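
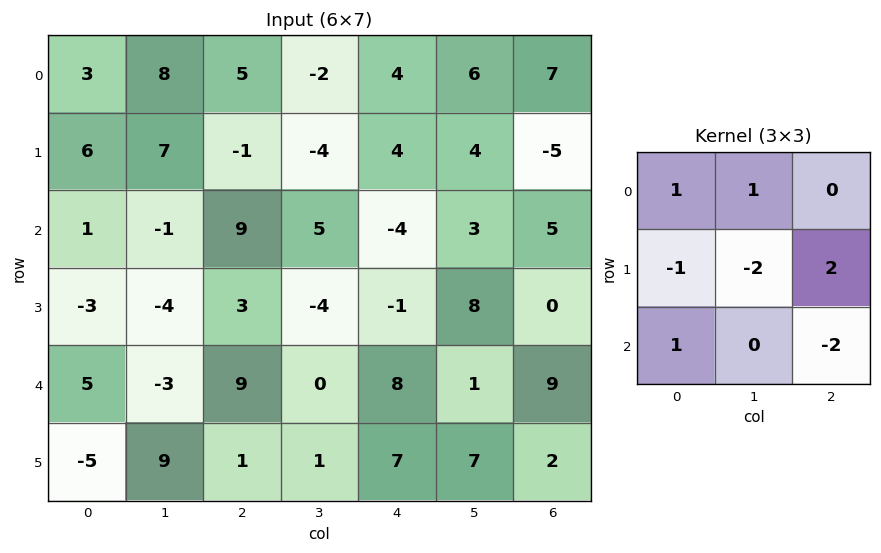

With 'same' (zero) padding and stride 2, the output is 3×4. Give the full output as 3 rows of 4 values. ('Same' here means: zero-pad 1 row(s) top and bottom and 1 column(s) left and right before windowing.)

Output[0,0]: The receptive field on the zero-padded input at this output position is [0 0 0 / 0 3 8 / 0 6 7]. Elementwise product with the kernel and sum: 0·1 + 0·1 + 0·-1 + 3·-2 + 8·2 + 0·1 + 7·-2.
Output[0,1]: The receptive field on the zero-padded input at this output position is [0 0 0 / 8 5 -2 / 7 -1 -4]. Elementwise product with the kernel and sum: 0·1 + 0·1 + 8·-1 + 5·-2 + -2·2 + 7·1 + -4·-2.

-4 -7 -6 -16
10 3 -11 -6
-37 -9 -32 -4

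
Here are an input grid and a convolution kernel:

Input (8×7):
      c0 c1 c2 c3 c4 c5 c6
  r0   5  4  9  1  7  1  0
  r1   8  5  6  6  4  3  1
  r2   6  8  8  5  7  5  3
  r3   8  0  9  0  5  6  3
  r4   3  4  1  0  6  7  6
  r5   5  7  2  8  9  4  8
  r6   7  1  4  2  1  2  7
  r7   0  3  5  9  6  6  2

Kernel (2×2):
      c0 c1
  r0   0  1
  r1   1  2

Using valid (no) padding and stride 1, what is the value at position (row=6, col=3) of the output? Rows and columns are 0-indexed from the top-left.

The receptive field on the input at this output position is [2 1 / 9 6]. Elementwise product with the kernel and sum: 1·1 + 9·1 + 6·2.

22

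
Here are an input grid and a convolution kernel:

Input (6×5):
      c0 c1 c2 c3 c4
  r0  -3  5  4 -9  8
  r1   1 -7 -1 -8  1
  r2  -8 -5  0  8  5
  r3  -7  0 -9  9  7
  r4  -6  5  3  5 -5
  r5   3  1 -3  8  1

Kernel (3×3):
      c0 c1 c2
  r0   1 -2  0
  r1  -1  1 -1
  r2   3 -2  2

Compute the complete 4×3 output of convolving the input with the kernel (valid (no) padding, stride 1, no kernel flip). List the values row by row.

-34 12 8
-21 28 -13
-4 -4 -16
2 36 -43

Output[0,0]: The receptive field on the input at this output position is [-3 5 4 / 1 -7 -1 / -8 -5 0]. Elementwise product with the kernel and sum: -3·1 + 5·-2 + 1·-1 + -7·1 + -1·-1 + -8·3 + -5·-2 + 0·2.
Output[0,1]: The receptive field on the input at this output position is [5 4 -9 / -7 -1 -8 / -5 0 8]. Elementwise product with the kernel and sum: 5·1 + 4·-2 + -7·-1 + -1·1 + -8·-1 + -5·3 + 0·-2 + 8·2.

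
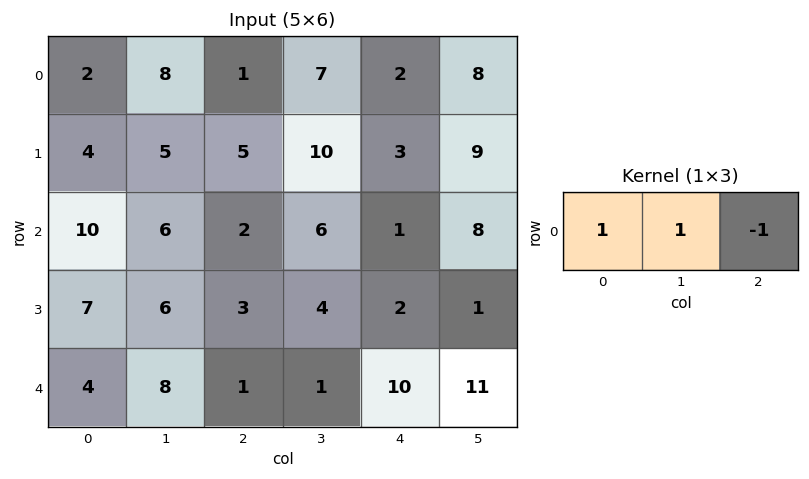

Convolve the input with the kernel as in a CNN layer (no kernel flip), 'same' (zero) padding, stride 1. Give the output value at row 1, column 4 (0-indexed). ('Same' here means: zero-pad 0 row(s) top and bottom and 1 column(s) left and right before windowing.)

The receptive field on the zero-padded input at this output position is [10 3 9]. Elementwise product with the kernel and sum: 10·1 + 3·1 + 9·-1.

4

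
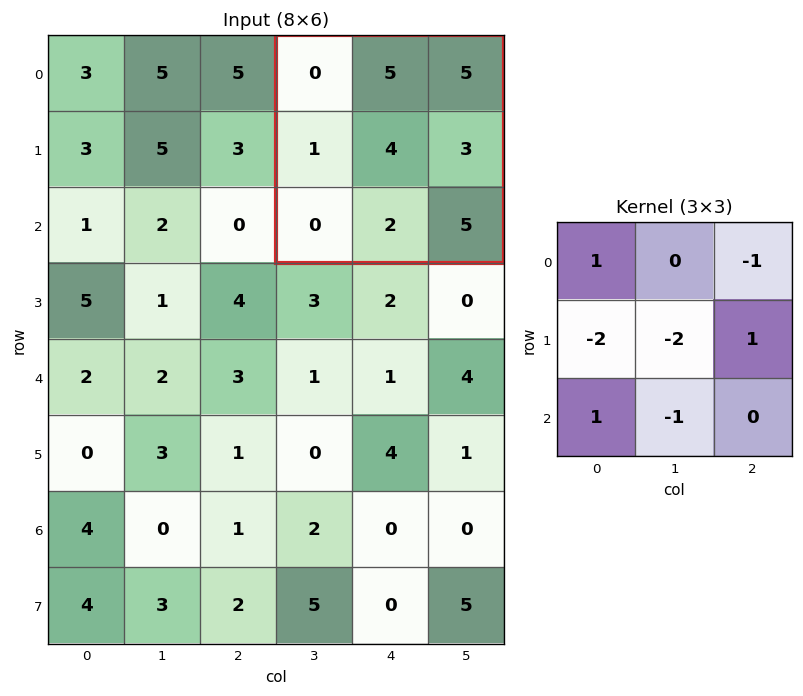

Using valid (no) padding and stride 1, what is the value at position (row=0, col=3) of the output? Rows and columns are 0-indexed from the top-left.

The receptive field on the input at this output position is [0 5 5 / 1 4 3 / 0 2 5]. Elementwise product with the kernel and sum: 0·1 + 5·-1 + 1·-2 + 4·-2 + 3·1 + 0·1 + 2·-1.

-14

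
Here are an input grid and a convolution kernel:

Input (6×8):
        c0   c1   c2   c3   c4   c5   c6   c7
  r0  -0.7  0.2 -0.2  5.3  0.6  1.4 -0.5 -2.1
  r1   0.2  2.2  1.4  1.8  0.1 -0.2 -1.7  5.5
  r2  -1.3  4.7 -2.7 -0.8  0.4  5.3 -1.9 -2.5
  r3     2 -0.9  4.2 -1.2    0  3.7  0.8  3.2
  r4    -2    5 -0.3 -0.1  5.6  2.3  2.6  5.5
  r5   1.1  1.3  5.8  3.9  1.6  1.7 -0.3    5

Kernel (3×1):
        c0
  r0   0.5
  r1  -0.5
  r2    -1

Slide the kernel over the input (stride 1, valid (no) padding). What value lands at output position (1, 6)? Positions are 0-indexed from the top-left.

-0.7

The receptive field on the input at this output position is [-1.7 / -1.9 / 0.8]. Elementwise product with the kernel and sum: -1.7·0.5 + -1.9·-0.5 + 0.8·-1.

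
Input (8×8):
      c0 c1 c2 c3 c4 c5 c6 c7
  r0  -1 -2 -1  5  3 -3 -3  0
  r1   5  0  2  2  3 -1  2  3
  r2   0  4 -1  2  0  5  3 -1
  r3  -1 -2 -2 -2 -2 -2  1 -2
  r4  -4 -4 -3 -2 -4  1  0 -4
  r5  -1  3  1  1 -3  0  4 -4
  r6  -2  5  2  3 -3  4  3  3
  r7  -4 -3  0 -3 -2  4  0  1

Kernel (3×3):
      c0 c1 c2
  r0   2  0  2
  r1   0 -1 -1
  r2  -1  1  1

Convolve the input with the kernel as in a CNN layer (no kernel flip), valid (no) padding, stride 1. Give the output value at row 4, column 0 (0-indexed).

-9

The receptive field on the input at this output position is [-4 -4 -3 / -1 3 1 / -2 5 2]. Elementwise product with the kernel and sum: -4·2 + -3·2 + 3·-1 + 1·-1 + -2·-1 + 5·1 + 2·1.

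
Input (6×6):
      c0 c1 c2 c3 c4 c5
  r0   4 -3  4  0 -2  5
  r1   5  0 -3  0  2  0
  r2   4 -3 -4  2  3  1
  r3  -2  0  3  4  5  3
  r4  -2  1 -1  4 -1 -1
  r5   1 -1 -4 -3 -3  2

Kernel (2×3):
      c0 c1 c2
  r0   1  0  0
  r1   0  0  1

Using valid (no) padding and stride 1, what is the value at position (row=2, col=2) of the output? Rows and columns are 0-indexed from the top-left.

The receptive field on the input at this output position is [-4 2 3 / 3 4 5]. Elementwise product with the kernel and sum: -4·1 + 5·1.

1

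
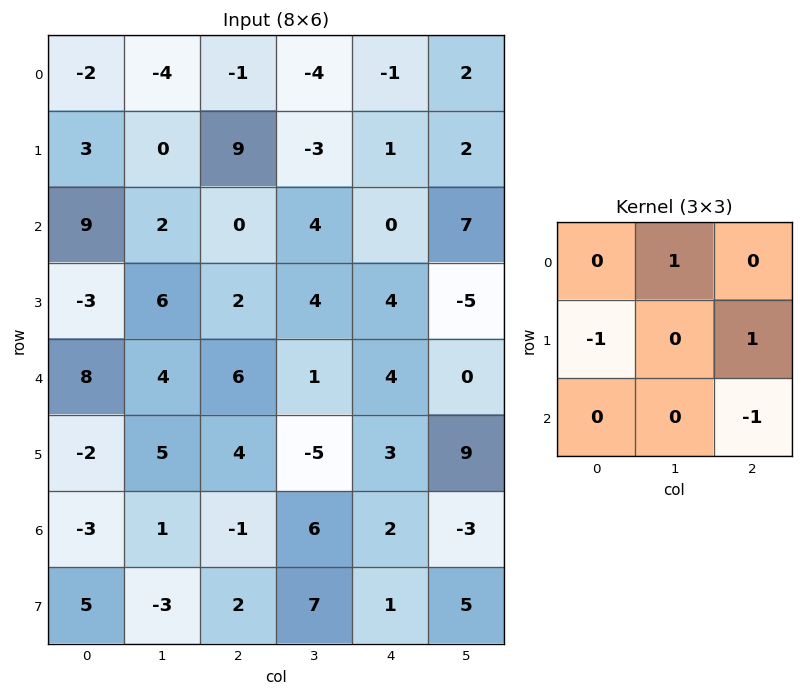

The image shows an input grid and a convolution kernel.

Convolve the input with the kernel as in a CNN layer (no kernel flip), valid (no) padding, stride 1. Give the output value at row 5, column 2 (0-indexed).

-3

The receptive field on the input at this output position is [4 -5 3 / -1 6 2 / 2 7 1]. Elementwise product with the kernel and sum: -5·1 + -1·-1 + 2·1 + 1·-1.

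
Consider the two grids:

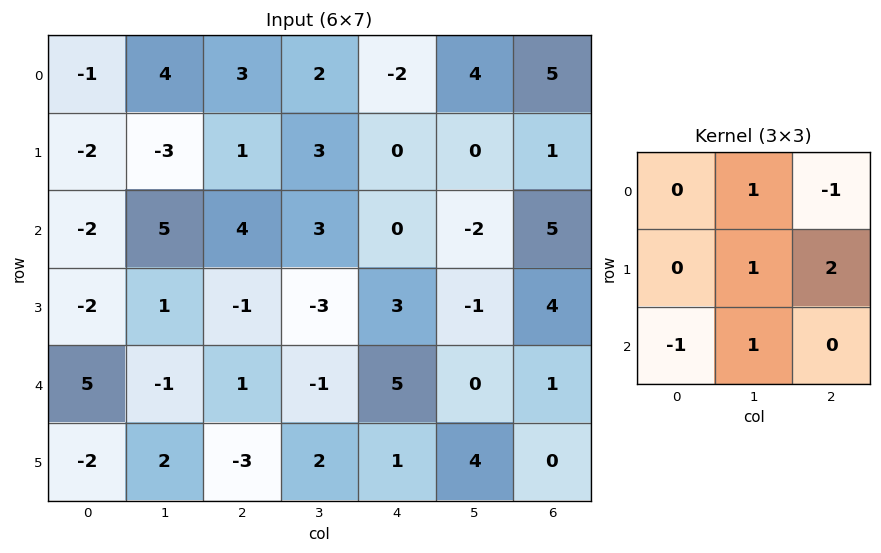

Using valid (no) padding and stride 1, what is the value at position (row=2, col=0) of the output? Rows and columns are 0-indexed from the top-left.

The receptive field on the input at this output position is [-2 5 4 / -2 1 -1 / 5 -1 1]. Elementwise product with the kernel and sum: 5·1 + 4·-1 + 1·1 + -1·2 + 5·-1 + -1·1.

-6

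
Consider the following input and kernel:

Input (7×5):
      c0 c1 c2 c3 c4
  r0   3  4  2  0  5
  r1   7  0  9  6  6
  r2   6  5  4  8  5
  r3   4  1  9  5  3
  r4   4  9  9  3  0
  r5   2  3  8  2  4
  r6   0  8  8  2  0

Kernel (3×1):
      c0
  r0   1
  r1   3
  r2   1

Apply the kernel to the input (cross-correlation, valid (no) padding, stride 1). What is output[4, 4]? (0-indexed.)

12

The receptive field on the input at this output position is [0 / 4 / 0]. Elementwise product with the kernel and sum: 0·1 + 4·3 + 0·1.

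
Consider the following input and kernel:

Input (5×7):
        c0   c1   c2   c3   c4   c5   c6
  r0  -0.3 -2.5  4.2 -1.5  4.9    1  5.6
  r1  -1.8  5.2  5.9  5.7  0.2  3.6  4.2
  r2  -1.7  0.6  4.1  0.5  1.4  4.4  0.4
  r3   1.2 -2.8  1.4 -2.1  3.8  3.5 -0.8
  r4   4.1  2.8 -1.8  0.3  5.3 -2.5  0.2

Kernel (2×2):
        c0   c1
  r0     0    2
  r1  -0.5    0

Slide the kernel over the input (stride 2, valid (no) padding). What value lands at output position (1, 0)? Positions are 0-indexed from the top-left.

0.6

The receptive field on the input at this output position is [-1.7 0.6 / 1.2 -2.8]. Elementwise product with the kernel and sum: 0.6·2 + 1.2·-0.5.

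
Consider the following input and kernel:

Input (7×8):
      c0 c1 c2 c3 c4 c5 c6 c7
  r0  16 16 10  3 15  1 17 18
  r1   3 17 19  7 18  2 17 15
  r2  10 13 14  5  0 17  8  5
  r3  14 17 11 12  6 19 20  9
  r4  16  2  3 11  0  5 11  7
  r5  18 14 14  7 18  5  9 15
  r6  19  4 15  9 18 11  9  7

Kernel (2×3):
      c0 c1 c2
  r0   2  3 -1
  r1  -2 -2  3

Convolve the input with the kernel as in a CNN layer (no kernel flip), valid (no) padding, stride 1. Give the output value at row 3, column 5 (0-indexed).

The receptive field on the input at this output position is [19 20 9 / 5 11 7]. Elementwise product with the kernel and sum: 19·2 + 20·3 + 9·-1 + 5·-2 + 11·-2 + 7·3.

78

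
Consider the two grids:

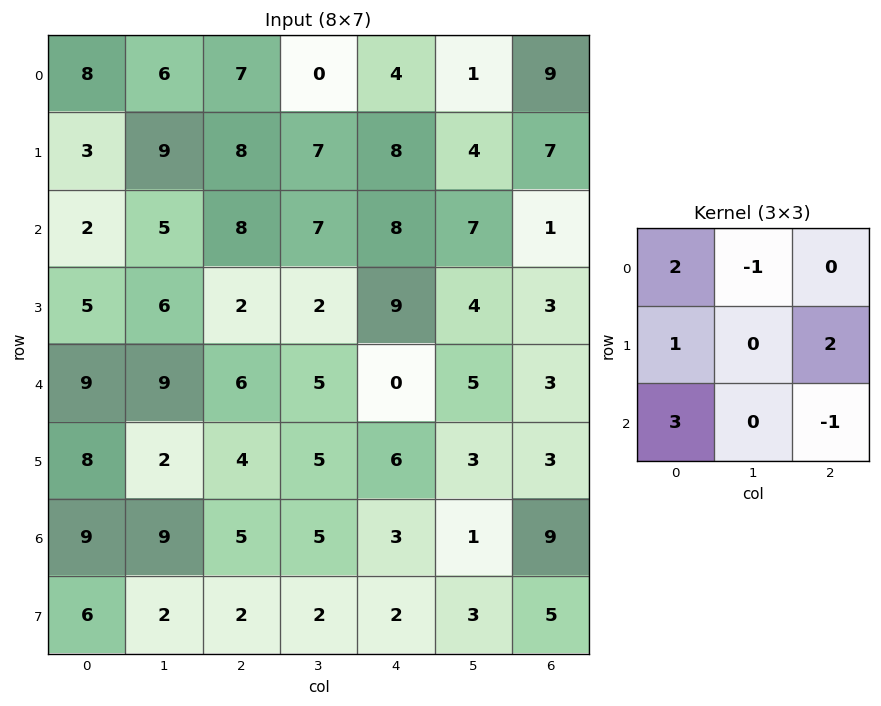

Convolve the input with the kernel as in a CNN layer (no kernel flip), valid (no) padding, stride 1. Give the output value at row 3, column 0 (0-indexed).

The receptive field on the input at this output position is [5 6 2 / 9 9 6 / 8 2 4]. Elementwise product with the kernel and sum: 5·2 + 6·-1 + 9·1 + 6·2 + 8·3 + 4·-1.

45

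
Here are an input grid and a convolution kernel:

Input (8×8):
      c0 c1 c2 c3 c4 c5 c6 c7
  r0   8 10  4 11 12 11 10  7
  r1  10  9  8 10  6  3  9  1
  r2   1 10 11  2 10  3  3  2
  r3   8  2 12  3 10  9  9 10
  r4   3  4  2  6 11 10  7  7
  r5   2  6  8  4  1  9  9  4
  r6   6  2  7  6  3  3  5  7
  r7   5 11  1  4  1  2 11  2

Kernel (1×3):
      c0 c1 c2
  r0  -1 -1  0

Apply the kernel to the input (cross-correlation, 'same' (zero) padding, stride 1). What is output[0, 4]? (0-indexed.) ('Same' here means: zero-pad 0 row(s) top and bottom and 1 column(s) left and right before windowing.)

The receptive field on the zero-padded input at this output position is [11 12 11]. Elementwise product with the kernel and sum: 11·-1 + 12·-1.

-23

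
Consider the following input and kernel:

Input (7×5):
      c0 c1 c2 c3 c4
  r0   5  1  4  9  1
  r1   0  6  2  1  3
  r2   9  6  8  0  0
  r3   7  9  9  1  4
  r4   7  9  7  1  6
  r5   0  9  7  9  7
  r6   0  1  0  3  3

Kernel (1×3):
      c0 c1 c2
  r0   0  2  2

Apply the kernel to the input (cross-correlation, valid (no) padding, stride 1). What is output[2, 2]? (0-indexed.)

0

The receptive field on the input at this output position is [8 0 0]. Elementwise product with the kernel and sum: 0·2 + 0·2.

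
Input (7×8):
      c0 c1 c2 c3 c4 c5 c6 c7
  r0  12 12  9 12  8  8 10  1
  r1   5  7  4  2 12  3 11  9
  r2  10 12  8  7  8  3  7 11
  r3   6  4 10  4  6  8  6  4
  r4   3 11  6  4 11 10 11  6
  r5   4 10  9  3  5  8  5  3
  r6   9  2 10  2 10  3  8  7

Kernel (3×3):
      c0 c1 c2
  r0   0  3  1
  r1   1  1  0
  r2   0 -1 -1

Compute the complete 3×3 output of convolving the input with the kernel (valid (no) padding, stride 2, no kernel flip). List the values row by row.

Output[0,0]: The receptive field on the input at this output position is [12 12 9 / 5 7 4 / 10 12 8]. Elementwise product with the kernel and sum: 12·3 + 9·1 + 5·1 + 7·1 + 12·-1 + 8·-1.
Output[0,1]: The receptive field on the input at this output position is [9 12 8 / 4 2 12 / 8 7 8]. Elementwise product with the kernel and sum: 12·3 + 8·1 + 4·1 + 2·1 + 7·-1 + 8·-1.

37 35 39
37 28 9
41 23 43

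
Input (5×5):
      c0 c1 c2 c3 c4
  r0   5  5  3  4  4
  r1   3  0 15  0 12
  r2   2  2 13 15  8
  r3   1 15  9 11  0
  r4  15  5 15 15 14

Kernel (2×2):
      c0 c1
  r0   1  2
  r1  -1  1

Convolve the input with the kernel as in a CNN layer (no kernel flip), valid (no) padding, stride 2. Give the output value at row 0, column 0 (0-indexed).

12

The receptive field on the input at this output position is [5 5 / 3 0]. Elementwise product with the kernel and sum: 5·1 + 5·2 + 3·-1 + 0·1.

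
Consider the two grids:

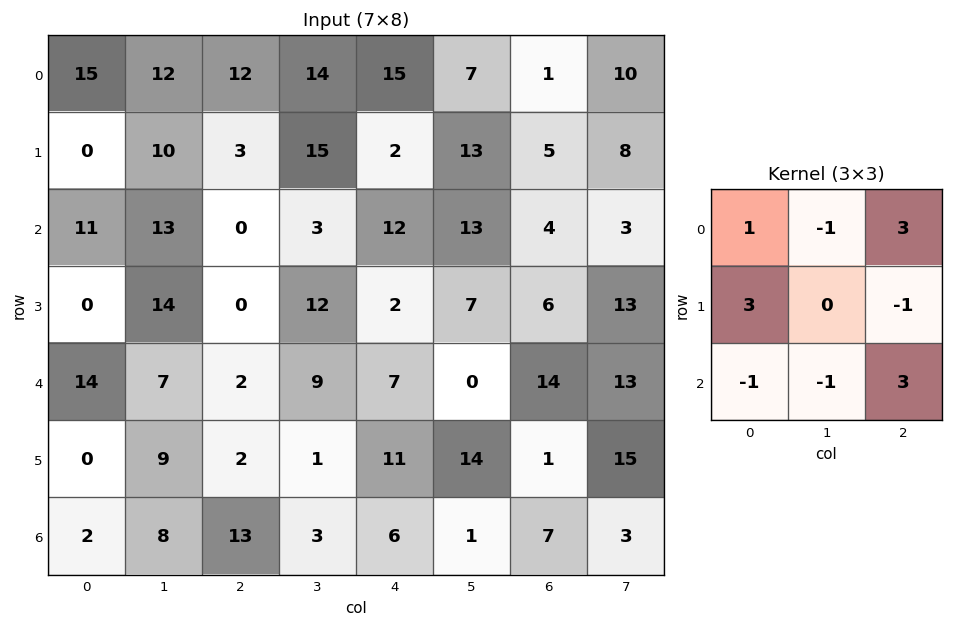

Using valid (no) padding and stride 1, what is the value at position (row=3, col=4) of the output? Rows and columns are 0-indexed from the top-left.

The receptive field on the input at this output position is [2 7 6 / 7 0 14 / 11 14 1]. Elementwise product with the kernel and sum: 2·1 + 7·-1 + 6·3 + 7·3 + 14·-1 + 11·-1 + 14·-1 + 1·3.

-2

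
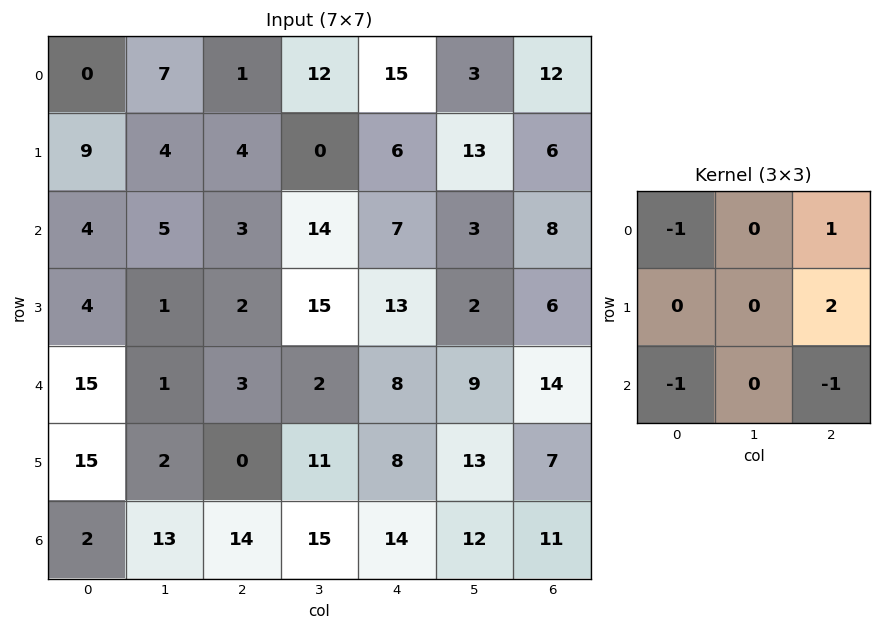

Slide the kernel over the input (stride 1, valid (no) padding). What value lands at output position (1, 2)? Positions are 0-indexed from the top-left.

The receptive field on the input at this output position is [4 0 6 / 3 14 7 / 2 15 13]. Elementwise product with the kernel and sum: 4·-1 + 6·1 + 7·2 + 2·-1 + 13·-1.

1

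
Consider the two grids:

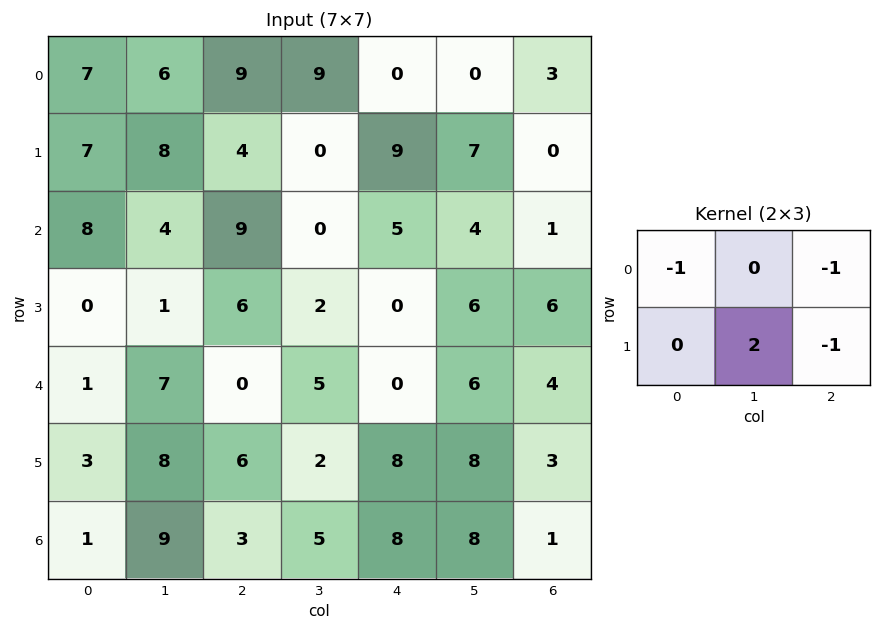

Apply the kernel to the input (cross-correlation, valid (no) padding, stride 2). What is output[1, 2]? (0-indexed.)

0

The receptive field on the input at this output position is [5 4 1 / 0 6 6]. Elementwise product with the kernel and sum: 5·-1 + 1·-1 + 6·2 + 6·-1.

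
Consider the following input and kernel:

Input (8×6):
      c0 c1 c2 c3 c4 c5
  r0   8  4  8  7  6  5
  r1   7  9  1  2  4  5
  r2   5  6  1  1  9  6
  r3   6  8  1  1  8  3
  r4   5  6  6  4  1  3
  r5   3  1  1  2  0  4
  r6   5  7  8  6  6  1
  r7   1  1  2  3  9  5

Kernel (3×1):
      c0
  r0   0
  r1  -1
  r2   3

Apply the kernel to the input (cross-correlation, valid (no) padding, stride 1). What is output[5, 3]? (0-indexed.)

The receptive field on the input at this output position is [2 / 6 / 3]. Elementwise product with the kernel and sum: 6·-1 + 3·3.

3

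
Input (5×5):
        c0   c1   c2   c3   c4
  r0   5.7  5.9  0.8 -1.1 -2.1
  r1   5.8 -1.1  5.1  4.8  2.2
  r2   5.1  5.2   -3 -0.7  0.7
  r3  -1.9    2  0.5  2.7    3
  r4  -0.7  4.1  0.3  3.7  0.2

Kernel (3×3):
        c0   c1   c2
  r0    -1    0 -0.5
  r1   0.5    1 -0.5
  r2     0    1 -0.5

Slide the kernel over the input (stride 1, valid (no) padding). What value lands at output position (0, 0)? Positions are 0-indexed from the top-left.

The receptive field on the input at this output position is [5.7 5.9 0.8 / 5.8 -1.1 5.1 / 5.1 5.2 -3]. Elementwise product with the kernel and sum: 5.7·-1 + 0.8·-0.5 + 5.8·0.5 + -1.1·1 + 5.1·-0.5 + 5.2·1 + -3·-0.5.

-0.15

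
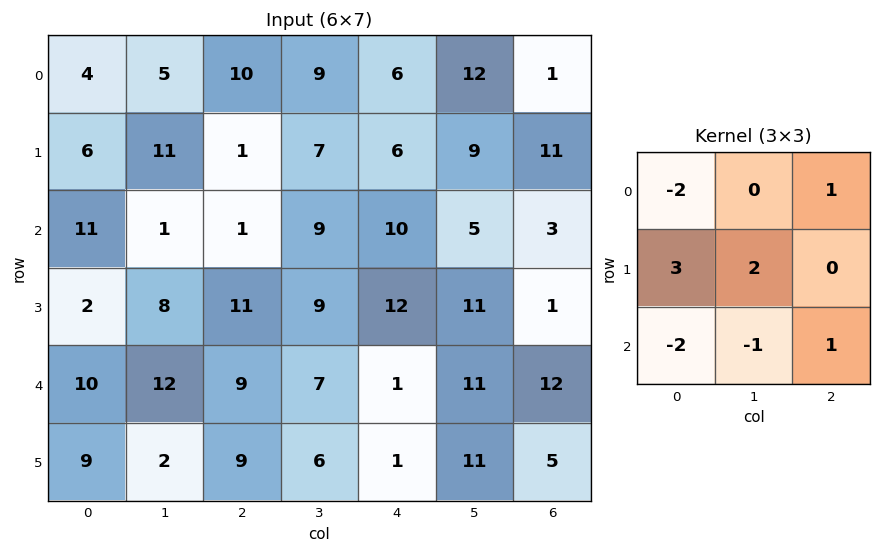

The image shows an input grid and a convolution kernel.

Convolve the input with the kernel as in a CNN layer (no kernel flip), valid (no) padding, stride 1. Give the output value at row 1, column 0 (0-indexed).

23

The receptive field on the input at this output position is [6 11 1 / 11 1 1 / 2 8 11]. Elementwise product with the kernel and sum: 6·-2 + 1·1 + 11·3 + 1·2 + 2·-2 + 8·-1 + 11·1.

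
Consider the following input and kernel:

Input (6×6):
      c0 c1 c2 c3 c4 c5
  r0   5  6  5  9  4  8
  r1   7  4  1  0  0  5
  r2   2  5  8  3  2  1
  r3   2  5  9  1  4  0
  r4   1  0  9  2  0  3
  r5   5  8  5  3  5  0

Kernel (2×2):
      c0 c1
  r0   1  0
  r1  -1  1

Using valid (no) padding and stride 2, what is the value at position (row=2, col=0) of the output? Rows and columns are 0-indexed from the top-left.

4

The receptive field on the input at this output position is [1 0 / 5 8]. Elementwise product with the kernel and sum: 1·1 + 5·-1 + 8·1.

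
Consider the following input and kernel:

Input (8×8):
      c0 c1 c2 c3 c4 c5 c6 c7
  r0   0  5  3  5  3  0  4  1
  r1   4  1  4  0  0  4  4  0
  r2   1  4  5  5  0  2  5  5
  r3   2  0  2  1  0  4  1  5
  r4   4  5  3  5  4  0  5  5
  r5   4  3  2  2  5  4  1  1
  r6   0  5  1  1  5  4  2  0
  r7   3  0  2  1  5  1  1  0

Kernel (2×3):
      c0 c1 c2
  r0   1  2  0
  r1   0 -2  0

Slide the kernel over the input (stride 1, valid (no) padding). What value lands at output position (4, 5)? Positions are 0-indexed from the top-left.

The receptive field on the input at this output position is [0 5 5 / 4 1 1]. Elementwise product with the kernel and sum: 0·1 + 5·2 + 1·-2.

8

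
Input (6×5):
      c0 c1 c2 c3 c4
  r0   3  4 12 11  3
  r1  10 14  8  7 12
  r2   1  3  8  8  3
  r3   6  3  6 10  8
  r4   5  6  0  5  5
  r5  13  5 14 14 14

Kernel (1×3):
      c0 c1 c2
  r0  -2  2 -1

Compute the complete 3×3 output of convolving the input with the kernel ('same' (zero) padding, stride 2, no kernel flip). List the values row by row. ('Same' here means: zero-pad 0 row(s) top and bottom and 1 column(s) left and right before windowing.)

2 5 -16
-1 2 -10
4 -17 0

Output[0,0]: The receptive field on the zero-padded input at this output position is [0 3 4]. Elementwise product with the kernel and sum: 0·-2 + 3·2 + 4·-1.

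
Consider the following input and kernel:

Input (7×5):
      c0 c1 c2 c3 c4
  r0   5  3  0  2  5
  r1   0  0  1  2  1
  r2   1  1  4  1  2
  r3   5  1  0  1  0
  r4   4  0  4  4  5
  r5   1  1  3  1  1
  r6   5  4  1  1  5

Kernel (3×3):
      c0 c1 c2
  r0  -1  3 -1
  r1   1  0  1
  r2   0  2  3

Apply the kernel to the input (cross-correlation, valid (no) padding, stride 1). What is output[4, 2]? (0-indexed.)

The receptive field on the input at this output position is [4 4 5 / 3 1 1 / 1 1 5]. Elementwise product with the kernel and sum: 4·-1 + 4·3 + 5·-1 + 3·1 + 1·1 + 1·2 + 5·3.

24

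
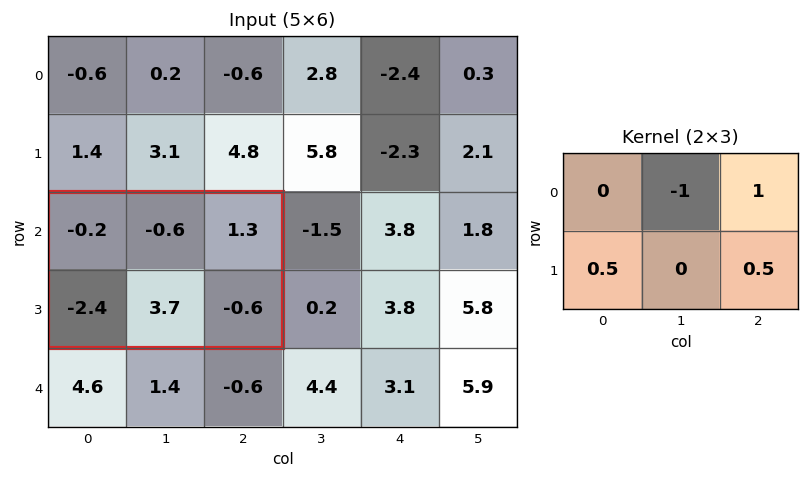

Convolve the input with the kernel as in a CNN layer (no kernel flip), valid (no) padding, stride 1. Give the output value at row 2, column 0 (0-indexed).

0.4

The receptive field on the input at this output position is [-0.2 -0.6 1.3 / -2.4 3.7 -0.6]. Elementwise product with the kernel and sum: -0.6·-1 + 1.3·1 + -2.4·0.5 + -0.6·0.5.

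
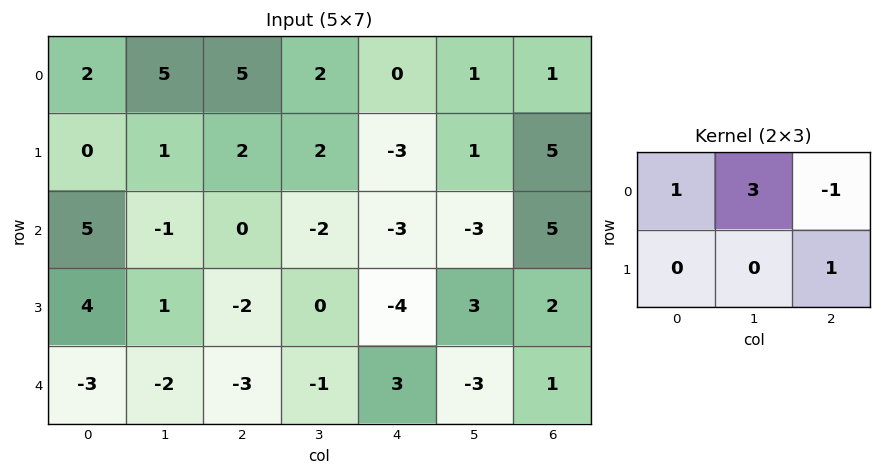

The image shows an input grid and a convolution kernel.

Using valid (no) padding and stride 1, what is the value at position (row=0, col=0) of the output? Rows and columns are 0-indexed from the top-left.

The receptive field on the input at this output position is [2 5 5 / 0 1 2]. Elementwise product with the kernel and sum: 2·1 + 5·3 + 5·-1 + 2·1.

14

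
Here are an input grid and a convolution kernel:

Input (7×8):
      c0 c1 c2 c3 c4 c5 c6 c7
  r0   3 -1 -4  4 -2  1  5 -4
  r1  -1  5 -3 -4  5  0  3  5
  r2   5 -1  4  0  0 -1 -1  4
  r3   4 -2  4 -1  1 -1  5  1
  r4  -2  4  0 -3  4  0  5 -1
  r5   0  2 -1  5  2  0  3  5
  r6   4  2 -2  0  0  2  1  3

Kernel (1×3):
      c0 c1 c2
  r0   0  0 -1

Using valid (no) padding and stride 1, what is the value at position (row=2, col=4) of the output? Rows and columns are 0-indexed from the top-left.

1

The receptive field on the input at this output position is [0 -1 -1]. Elementwise product with the kernel and sum: -1·-1.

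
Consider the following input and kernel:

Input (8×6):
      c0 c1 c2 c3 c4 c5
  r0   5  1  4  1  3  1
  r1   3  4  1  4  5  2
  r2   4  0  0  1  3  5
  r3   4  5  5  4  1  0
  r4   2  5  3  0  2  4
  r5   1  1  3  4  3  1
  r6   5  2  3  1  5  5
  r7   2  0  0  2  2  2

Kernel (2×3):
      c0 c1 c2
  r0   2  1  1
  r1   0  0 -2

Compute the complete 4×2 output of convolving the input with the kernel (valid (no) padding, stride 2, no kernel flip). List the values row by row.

Output[0,0]: The receptive field on the input at this output position is [5 1 4 / 3 4 1]. Elementwise product with the kernel and sum: 5·2 + 1·1 + 4·1 + 1·-2.
Output[0,1]: The receptive field on the input at this output position is [4 1 3 / 1 4 5]. Elementwise product with the kernel and sum: 4·2 + 1·1 + 3·1 + 5·-2.

13 2
-2 2
6 2
15 8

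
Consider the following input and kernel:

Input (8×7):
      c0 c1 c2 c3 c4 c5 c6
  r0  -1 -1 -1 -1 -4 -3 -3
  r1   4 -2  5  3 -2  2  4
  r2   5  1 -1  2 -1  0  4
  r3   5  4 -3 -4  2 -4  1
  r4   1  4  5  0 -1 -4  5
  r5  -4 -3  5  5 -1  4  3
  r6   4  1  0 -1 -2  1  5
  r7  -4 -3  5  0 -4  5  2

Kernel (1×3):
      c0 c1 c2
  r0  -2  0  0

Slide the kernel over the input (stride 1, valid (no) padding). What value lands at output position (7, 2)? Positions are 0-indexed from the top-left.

The receptive field on the input at this output position is [5 0 -4]. Elementwise product with the kernel and sum: 5·-2.

-10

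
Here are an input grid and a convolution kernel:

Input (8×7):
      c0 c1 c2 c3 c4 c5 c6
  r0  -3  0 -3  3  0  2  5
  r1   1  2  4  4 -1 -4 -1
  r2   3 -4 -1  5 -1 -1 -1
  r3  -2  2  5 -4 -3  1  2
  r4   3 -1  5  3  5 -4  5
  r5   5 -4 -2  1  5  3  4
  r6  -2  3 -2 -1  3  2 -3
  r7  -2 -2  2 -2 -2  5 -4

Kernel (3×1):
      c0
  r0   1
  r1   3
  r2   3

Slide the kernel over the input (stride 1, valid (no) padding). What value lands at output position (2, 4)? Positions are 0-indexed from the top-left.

The receptive field on the input at this output position is [-1 / -3 / 5]. Elementwise product with the kernel and sum: -1·1 + -3·3 + 5·3.

5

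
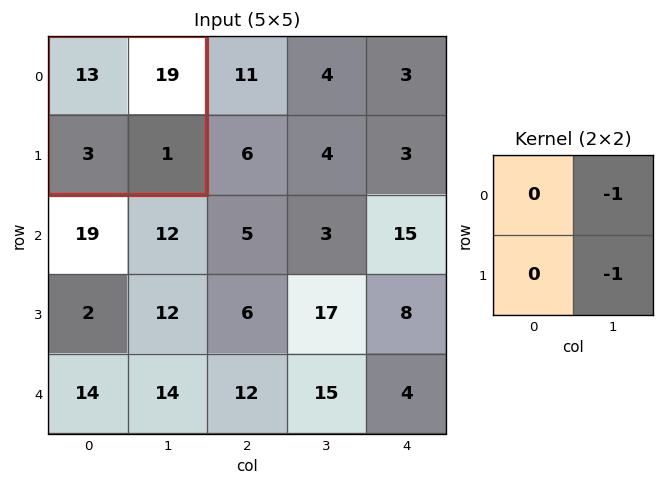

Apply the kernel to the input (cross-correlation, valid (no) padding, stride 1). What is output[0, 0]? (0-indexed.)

The receptive field on the input at this output position is [13 19 / 3 1]. Elementwise product with the kernel and sum: 19·-1 + 1·-1.

-20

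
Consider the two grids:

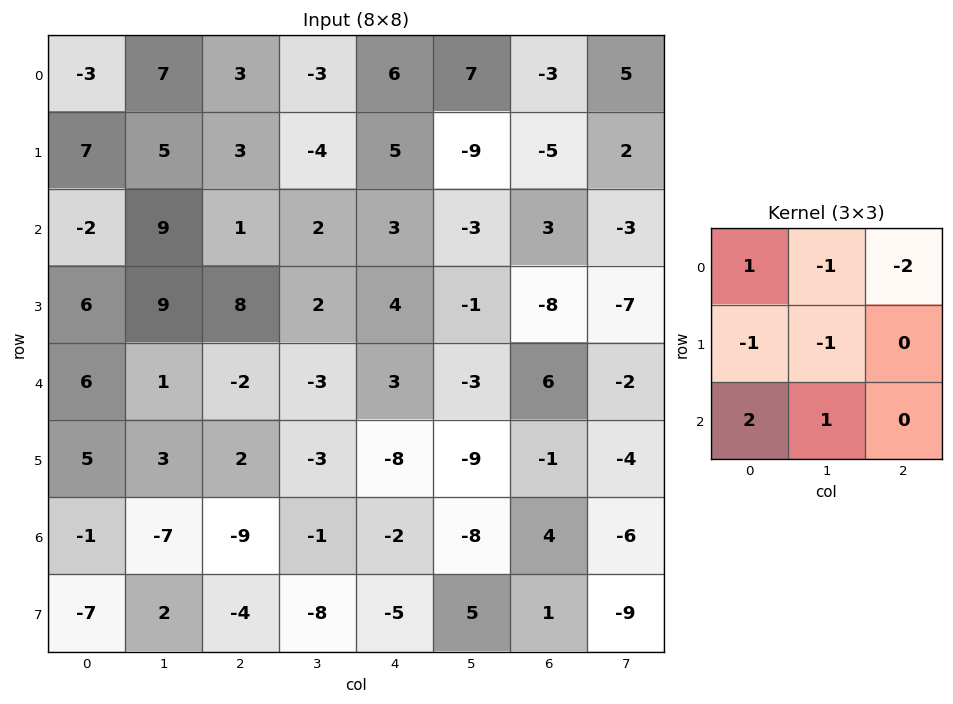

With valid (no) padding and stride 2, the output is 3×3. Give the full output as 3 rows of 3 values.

Output[0,0]: The receptive field on the input at this output position is [-3 7 3 / 7 5 3 / -2 9 1]. Elementwise product with the kernel and sum: -3·1 + 7·-1 + 3·-2 + 7·-1 + 5·-1 + -2·2 + 9·1.
Output[0,1]: The receptive field on the input at this output position is [3 -3 6 / 3 -4 5 / 1 2 3]. Elementwise product with the kernel and sum: 3·1 + -3·-1 + 6·-2 + 3·-1 + -4·-1 + 1·2 + 2·1.

-23 -1 12
-15 -24 0
-8 -23 -1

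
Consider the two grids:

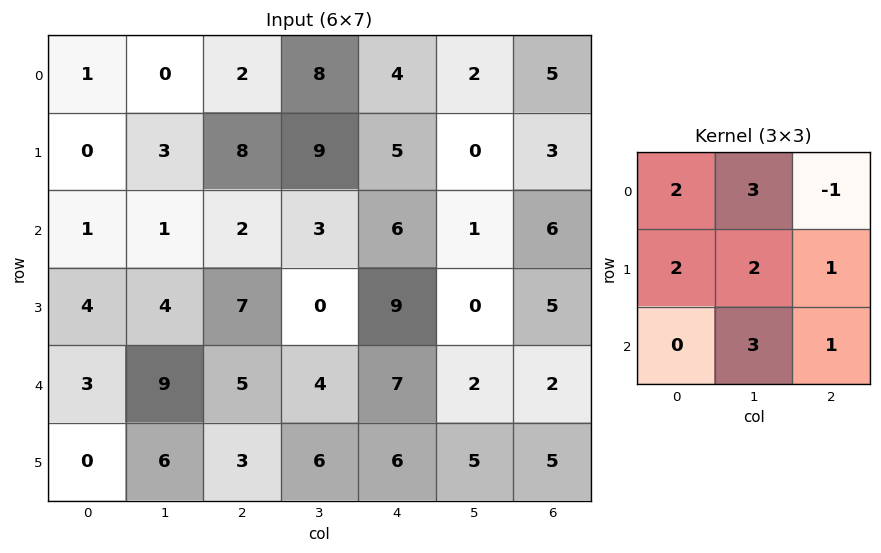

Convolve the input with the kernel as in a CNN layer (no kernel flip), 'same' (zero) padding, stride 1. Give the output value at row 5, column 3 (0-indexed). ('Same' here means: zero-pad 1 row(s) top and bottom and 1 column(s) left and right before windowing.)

39

The receptive field on the zero-padded input at this output position is [5 4 7 / 3 6 6 / 0 0 0]. Elementwise product with the kernel and sum: 5·2 + 4·3 + 7·-1 + 3·2 + 6·2 + 6·1 + 0·3 + 0·1.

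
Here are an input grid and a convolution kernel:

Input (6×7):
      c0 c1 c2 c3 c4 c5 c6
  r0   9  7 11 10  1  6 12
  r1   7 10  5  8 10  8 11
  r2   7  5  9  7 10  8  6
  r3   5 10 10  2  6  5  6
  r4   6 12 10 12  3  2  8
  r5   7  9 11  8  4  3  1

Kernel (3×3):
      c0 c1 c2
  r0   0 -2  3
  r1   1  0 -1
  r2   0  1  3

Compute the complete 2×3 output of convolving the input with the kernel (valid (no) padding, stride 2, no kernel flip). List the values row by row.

Output[0,0]: The receptive field on the input at this output position is [9 7 11 / 7 10 5 / 7 5 9]. Elementwise product with the kernel and sum: 7·-2 + 11·3 + 7·1 + 5·-1 + 5·1 + 9·3.
Output[0,1]: The receptive field on the input at this output position is [11 10 1 / 5 8 10 / 9 7 10]. Elementwise product with the kernel and sum: 10·-2 + 1·3 + 5·1 + 10·-1 + 7·1 + 10·3.

53 15 49
54 41 28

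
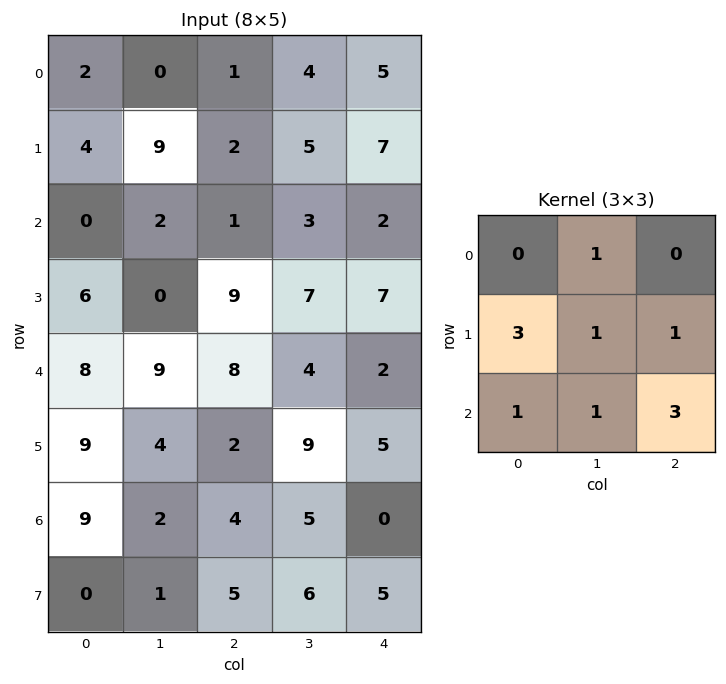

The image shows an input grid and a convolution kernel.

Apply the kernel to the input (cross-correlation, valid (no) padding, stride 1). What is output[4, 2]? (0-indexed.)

The receptive field on the input at this output position is [8 4 2 / 2 9 5 / 4 5 0]. Elementwise product with the kernel and sum: 4·1 + 2·3 + 9·1 + 5·1 + 4·1 + 5·1 + 0·3.

33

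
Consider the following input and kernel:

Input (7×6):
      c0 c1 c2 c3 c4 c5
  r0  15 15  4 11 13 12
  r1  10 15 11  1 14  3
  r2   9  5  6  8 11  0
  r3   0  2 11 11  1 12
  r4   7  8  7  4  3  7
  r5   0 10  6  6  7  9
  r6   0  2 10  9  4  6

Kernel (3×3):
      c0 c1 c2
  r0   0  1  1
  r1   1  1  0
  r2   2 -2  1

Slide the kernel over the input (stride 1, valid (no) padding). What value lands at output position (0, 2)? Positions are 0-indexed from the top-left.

The receptive field on the input at this output position is [4 11 13 / 11 1 14 / 6 8 11]. Elementwise product with the kernel and sum: 11·1 + 13·1 + 11·1 + 1·1 + 6·2 + 8·-2 + 11·1.

43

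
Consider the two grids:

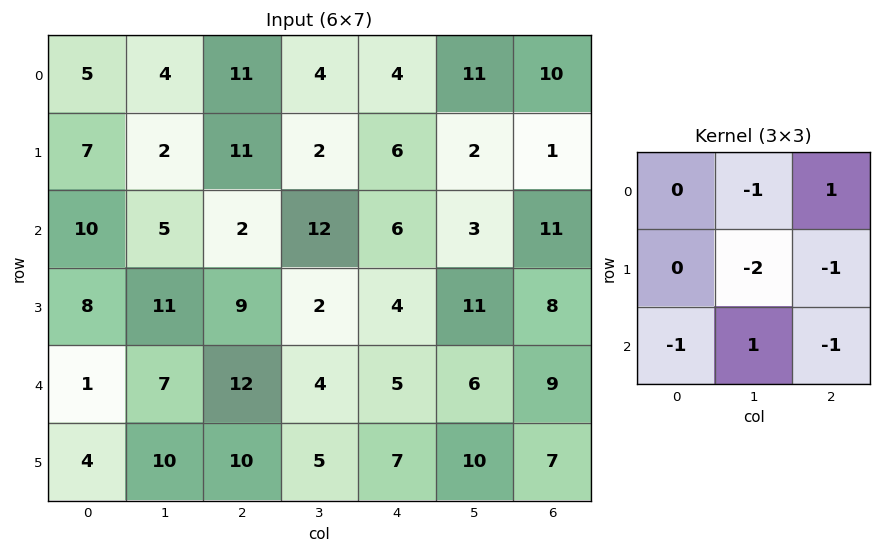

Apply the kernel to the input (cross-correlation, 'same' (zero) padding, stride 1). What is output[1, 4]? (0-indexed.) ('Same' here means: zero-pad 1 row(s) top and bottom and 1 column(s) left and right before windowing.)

-16

The receptive field on the zero-padded input at this output position is [4 4 11 / 2 6 2 / 12 6 3]. Elementwise product with the kernel and sum: 4·-1 + 11·1 + 6·-2 + 2·-1 + 12·-1 + 6·1 + 3·-1.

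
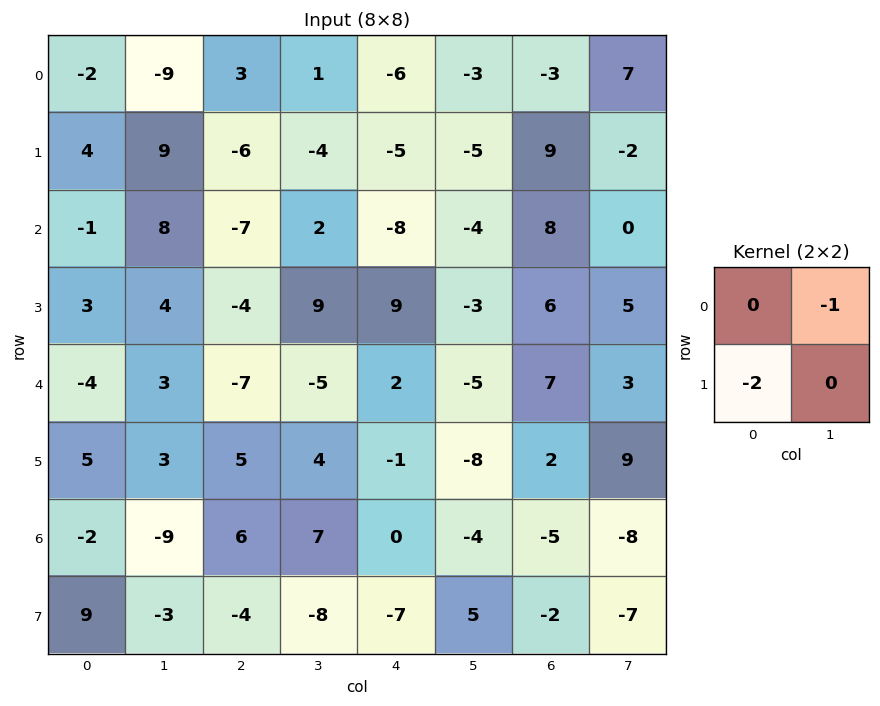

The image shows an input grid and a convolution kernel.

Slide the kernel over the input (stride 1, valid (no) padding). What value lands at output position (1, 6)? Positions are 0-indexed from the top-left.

-14

The receptive field on the input at this output position is [9 -2 / 8 0]. Elementwise product with the kernel and sum: -2·-1 + 8·-2.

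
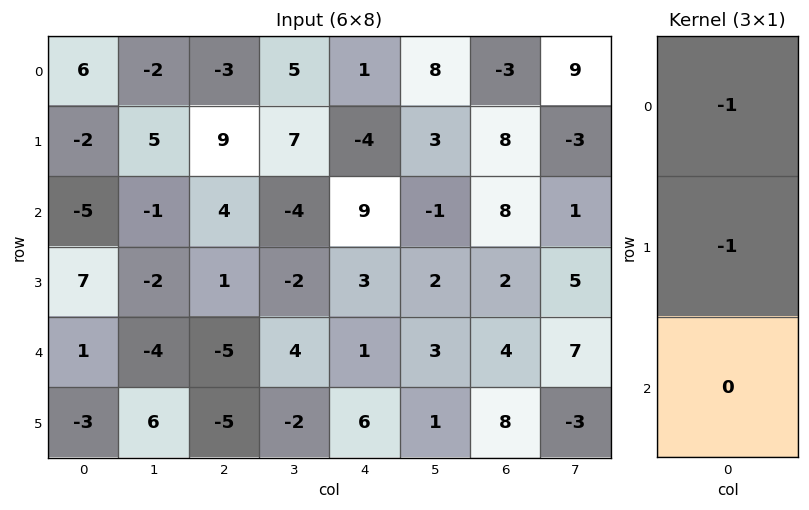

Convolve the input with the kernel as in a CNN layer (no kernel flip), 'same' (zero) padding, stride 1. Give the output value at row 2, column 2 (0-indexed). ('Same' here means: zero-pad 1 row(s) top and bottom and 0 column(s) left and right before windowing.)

-13

The receptive field on the zero-padded input at this output position is [9 / 4 / 1]. Elementwise product with the kernel and sum: 9·-1 + 4·-1.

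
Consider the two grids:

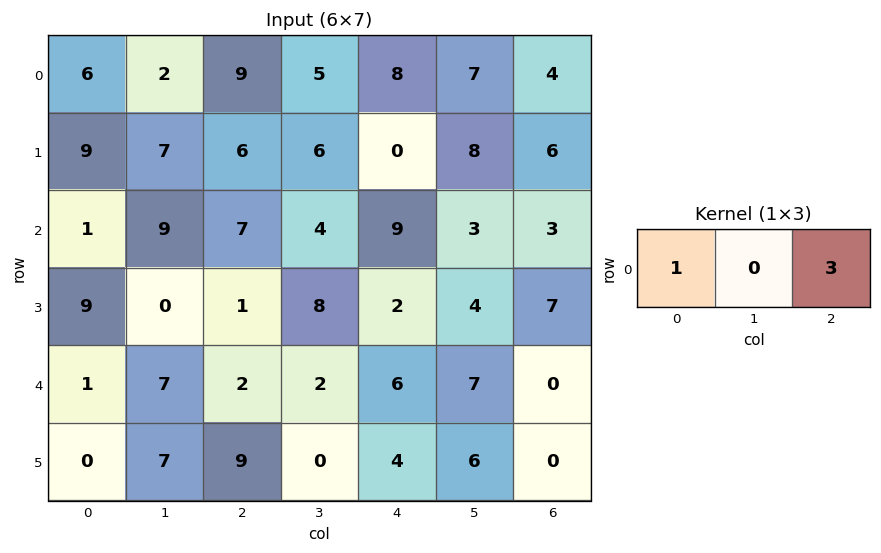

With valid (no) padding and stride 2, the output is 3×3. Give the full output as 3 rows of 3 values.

33 33 20
22 34 18
7 20 6

Output[0,0]: The receptive field on the input at this output position is [6 2 9]. Elementwise product with the kernel and sum: 6·1 + 9·3.
Output[0,1]: The receptive field on the input at this output position is [9 5 8]. Elementwise product with the kernel and sum: 9·1 + 8·3.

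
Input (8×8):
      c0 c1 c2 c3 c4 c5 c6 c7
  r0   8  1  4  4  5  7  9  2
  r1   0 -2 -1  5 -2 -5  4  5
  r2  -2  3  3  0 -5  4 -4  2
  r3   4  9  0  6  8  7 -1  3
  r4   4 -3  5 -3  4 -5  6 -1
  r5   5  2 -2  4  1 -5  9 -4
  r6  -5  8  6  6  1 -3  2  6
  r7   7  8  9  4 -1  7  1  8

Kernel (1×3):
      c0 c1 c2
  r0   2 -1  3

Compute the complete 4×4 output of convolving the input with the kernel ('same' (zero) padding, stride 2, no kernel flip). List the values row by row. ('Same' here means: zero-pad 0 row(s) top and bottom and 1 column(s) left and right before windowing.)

-5 10 24 11
11 3 17 18
-13 -20 -25 -19
29 28 2 10

Output[0,0]: The receptive field on the zero-padded input at this output position is [0 8 1]. Elementwise product with the kernel and sum: 0·2 + 8·-1 + 1·3.
Output[0,1]: The receptive field on the zero-padded input at this output position is [1 4 4]. Elementwise product with the kernel and sum: 1·2 + 4·-1 + 4·3.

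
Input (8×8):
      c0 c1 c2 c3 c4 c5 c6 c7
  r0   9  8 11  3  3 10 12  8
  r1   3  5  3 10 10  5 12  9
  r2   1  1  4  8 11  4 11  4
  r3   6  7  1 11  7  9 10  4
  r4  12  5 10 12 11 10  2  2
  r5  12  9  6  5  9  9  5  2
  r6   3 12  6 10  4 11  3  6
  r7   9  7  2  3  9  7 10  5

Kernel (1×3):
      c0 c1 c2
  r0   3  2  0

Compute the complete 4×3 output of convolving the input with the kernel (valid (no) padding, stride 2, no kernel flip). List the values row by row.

43 39 29
5 28 41
46 54 53
33 38 34

Output[0,0]: The receptive field on the input at this output position is [9 8 11]. Elementwise product with the kernel and sum: 9·3 + 8·2.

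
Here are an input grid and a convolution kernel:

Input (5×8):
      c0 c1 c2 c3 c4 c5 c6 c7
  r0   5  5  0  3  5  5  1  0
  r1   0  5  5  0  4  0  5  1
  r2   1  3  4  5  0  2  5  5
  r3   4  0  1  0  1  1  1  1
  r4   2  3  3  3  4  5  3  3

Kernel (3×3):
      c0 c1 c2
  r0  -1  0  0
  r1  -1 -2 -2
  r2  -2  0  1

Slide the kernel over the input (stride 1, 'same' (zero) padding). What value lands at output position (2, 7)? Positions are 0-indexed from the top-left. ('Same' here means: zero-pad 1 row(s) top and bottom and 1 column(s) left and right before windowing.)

The receptive field on the zero-padded input at this output position is [5 1 0 / 5 5 0 / 1 1 0]. Elementwise product with the kernel and sum: 5·-1 + 5·-1 + 5·-2 + 0·-2 + 1·-2 + 0·1.

-22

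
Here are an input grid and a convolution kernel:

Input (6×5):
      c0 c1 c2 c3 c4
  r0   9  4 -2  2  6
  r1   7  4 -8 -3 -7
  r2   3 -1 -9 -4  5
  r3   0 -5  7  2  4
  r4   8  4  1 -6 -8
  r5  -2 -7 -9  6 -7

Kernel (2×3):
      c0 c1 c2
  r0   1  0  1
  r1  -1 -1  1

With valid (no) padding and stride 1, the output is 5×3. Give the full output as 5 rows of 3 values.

Output[0,0]: The receptive field on the input at this output position is [9 4 -2 / 7 4 -8]. Elementwise product with the kernel and sum: 9·1 + -2·1 + 7·-1 + 4·-1 + -8·1.

-12 7 8
-12 7 3
6 -5 -9
-4 -14 8
9 20 -11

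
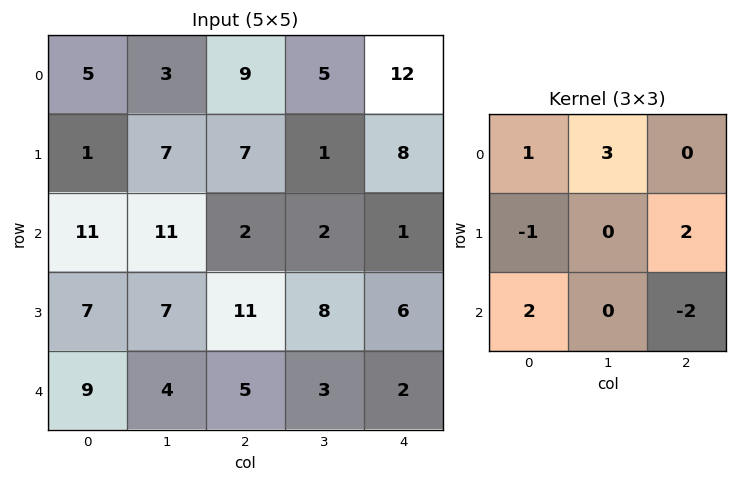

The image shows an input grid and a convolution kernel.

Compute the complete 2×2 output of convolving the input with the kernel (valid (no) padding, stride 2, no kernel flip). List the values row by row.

Output[0,0]: The receptive field on the input at this output position is [5 3 9 / 1 7 7 / 11 11 2]. Elementwise product with the kernel and sum: 5·1 + 3·3 + 1·-1 + 7·2 + 11·2 + 2·-2.

45 35
67 15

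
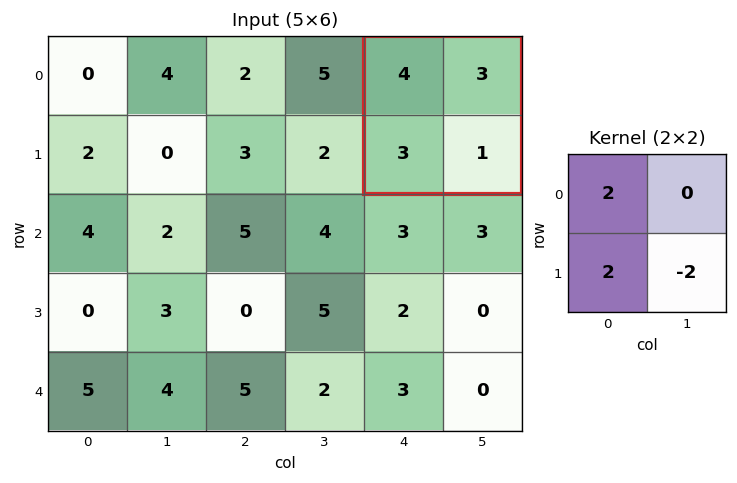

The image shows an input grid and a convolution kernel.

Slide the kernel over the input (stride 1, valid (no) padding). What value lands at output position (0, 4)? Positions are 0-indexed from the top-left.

12

The receptive field on the input at this output position is [4 3 / 3 1]. Elementwise product with the kernel and sum: 4·2 + 3·2 + 1·-2.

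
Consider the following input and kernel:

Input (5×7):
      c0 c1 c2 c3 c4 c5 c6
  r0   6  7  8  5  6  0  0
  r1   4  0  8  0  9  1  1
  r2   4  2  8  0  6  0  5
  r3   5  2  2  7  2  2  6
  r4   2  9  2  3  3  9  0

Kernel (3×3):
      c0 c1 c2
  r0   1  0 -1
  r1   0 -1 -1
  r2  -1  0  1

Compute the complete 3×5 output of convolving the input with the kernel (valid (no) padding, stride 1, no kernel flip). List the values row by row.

Output[0,0]: The receptive field on the input at this output position is [6 7 8 / 4 0 8 / 4 2 8]. Elementwise product with the kernel and sum: 6·1 + 8·-1 + 0·-1 + 8·-1 + 4·-1 + 8·1.
Output[0,1]: The receptive field on the input at this output position is [7 8 5 / 0 8 0 / 2 8 0]. Elementwise product with the kernel and sum: 7·1 + 5·-1 + 8·-1 + 0·-1 + 2·-1 + 0·1.

-6 -8 -9 -5 3
-17 -3 -7 -12 7
-8 -13 -6 2 -10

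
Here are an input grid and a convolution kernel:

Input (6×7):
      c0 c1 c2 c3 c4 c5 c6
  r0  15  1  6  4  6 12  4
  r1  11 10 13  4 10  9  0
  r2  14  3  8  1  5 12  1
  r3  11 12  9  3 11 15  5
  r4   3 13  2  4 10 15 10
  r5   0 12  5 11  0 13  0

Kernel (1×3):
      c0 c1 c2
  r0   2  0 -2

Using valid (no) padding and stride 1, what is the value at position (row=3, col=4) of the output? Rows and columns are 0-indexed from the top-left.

12

The receptive field on the input at this output position is [11 15 5]. Elementwise product with the kernel and sum: 11·2 + 5·-2.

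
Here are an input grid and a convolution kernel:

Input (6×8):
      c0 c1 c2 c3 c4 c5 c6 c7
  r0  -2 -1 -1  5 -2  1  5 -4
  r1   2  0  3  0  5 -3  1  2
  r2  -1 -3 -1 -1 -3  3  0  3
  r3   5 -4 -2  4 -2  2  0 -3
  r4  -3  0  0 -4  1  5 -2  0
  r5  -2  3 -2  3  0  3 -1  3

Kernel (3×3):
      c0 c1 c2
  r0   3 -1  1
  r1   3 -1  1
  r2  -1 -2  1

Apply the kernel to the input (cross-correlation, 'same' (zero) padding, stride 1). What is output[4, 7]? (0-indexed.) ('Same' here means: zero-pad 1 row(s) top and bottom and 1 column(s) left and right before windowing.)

The receptive field on the zero-padded input at this output position is [0 -3 0 / -2 0 0 / -1 3 0]. Elementwise product with the kernel and sum: 0·3 + -3·-1 + 0·1 + -2·3 + 0·-1 + 0·1 + -1·-1 + 3·-2 + 0·1.

-8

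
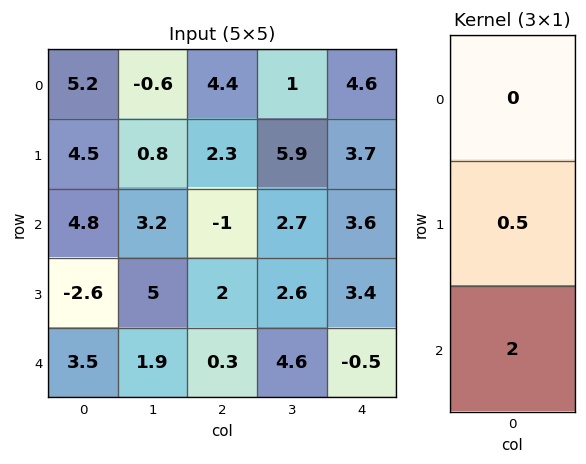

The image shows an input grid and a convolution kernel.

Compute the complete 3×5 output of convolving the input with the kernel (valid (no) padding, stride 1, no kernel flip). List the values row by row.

11.85 6.8 -0.85 8.35 9.05
-2.8 11.6 3.5 6.55 8.6
5.7 6.3 1.6 10.5 0.7

Output[0,0]: The receptive field on the input at this output position is [5.2 / 4.5 / 4.8]. Elementwise product with the kernel and sum: 4.5·0.5 + 4.8·2.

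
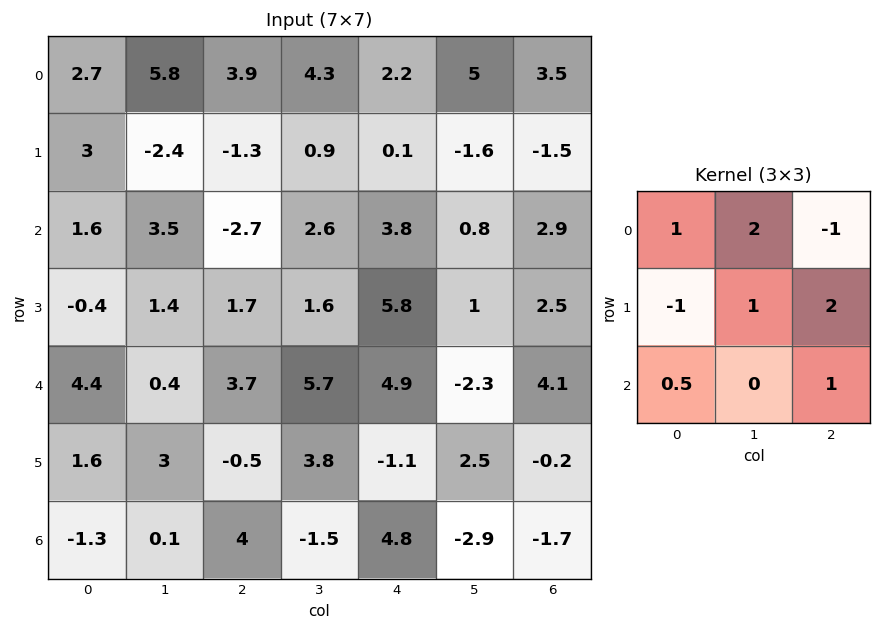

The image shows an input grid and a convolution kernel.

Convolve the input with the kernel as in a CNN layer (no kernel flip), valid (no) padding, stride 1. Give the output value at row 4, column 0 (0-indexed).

5.25

The receptive field on the input at this output position is [4.4 0.4 3.7 / 1.6 3 -0.5 / -1.3 0.1 4]. Elementwise product with the kernel and sum: 4.4·1 + 0.4·2 + 3.7·-1 + 1.6·-1 + 3·1 + -0.5·2 + -1.3·0.5 + 4·1.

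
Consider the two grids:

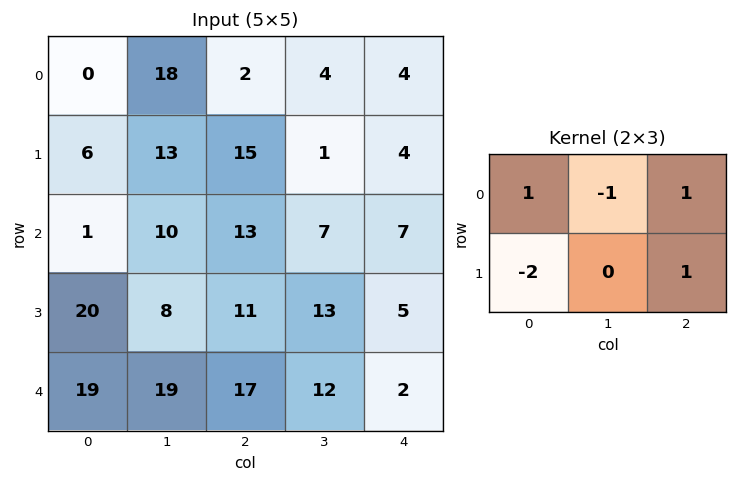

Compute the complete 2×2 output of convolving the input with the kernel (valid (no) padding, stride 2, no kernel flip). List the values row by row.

Output[0,0]: The receptive field on the input at this output position is [0 18 2 / 6 13 15]. Elementwise product with the kernel and sum: 0·1 + 18·-1 + 2·1 + 6·-2 + 15·1.
Output[0,1]: The receptive field on the input at this output position is [2 4 4 / 15 1 4]. Elementwise product with the kernel and sum: 2·1 + 4·-1 + 4·1 + 15·-2 + 4·1.

-13 -24
-25 -4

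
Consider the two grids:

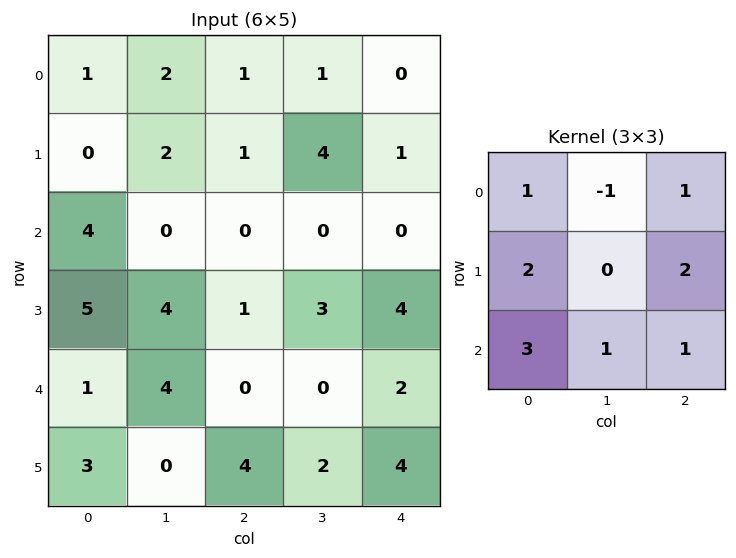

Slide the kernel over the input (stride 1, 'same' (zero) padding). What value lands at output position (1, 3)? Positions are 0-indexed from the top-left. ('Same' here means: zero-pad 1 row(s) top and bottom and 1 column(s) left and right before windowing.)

4

The receptive field on the zero-padded input at this output position is [1 1 0 / 1 4 1 / 0 0 0]. Elementwise product with the kernel and sum: 1·1 + 1·-1 + 0·1 + 1·2 + 1·2 + 0·3 + 0·1 + 0·1.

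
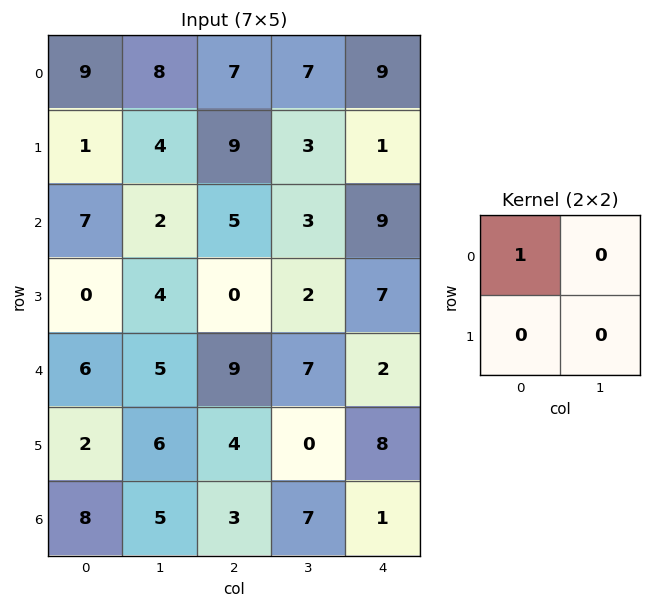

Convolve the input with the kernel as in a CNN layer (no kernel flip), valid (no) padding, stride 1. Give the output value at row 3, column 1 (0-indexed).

4

The receptive field on the input at this output position is [4 0 / 5 9]. Elementwise product with the kernel and sum: 4·1.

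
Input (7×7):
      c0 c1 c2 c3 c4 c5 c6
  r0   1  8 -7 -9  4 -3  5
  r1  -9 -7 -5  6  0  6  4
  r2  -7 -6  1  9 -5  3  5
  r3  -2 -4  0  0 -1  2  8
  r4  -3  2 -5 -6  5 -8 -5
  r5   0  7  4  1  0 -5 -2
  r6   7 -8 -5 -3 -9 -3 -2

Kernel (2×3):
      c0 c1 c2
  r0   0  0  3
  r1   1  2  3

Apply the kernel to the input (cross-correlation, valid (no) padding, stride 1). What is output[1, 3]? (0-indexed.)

26

The receptive field on the input at this output position is [6 0 6 / 9 -5 3]. Elementwise product with the kernel and sum: 6·3 + 9·1 + -5·2 + 3·3.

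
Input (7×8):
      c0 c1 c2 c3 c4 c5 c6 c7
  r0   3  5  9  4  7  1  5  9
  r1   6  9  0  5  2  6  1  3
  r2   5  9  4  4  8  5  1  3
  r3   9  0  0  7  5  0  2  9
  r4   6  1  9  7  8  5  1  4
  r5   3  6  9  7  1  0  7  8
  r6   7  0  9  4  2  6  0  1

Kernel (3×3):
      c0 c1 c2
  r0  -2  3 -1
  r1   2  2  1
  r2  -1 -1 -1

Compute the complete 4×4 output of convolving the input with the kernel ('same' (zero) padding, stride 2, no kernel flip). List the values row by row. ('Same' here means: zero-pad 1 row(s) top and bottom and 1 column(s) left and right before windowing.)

Output[0,0]: The receptive field on the zero-padded input at this output position is [0 0 0 / 0 3 5 / 0 6 9]. Elementwise product with the kernel and sum: 0·-2 + 0·3 + 0·-1 + 0·2 + 3·2 + 5·1 + 0·-1 + 6·-1 + 9·-1.
Output[0,1]: The receptive field on the zero-padded input at this output position is [0 0 0 / 5 9 4 / 9 0 5]. Elementwise product with the kernel and sum: 0·-2 + 0·3 + 0·-1 + 5·2 + 9·2 + 4·1 + 9·-1 + 0·-1 + 5·-1.

-4 18 10 11
19 0 7 -8
31 -2 28 -2
17 30 7 26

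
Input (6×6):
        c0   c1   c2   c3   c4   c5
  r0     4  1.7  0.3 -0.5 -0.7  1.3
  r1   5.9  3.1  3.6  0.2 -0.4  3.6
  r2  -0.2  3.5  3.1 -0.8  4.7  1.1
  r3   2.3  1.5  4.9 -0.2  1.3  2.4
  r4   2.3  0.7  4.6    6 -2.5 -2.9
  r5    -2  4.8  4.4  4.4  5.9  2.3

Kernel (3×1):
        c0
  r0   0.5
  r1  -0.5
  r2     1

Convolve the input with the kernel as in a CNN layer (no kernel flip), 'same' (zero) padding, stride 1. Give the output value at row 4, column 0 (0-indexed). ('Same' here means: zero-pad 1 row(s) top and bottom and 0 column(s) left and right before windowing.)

The receptive field on the zero-padded input at this output position is [2.3 / 2.3 / -2]. Elementwise product with the kernel and sum: 2.3·0.5 + 2.3·-0.5 + -2·1.

-2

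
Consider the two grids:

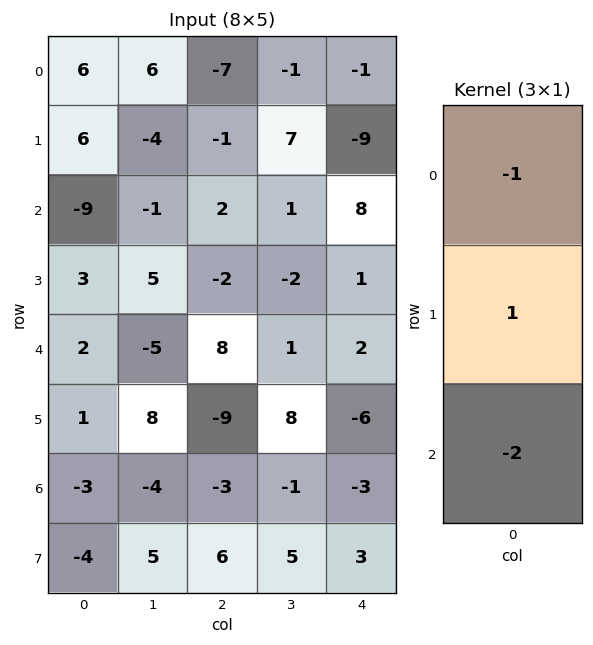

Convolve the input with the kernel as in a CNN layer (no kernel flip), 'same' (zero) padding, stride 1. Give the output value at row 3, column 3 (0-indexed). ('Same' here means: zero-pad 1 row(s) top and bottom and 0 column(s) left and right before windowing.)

The receptive field on the zero-padded input at this output position is [1 / -2 / 1]. Elementwise product with the kernel and sum: 1·-1 + -2·1 + 1·-2.

-5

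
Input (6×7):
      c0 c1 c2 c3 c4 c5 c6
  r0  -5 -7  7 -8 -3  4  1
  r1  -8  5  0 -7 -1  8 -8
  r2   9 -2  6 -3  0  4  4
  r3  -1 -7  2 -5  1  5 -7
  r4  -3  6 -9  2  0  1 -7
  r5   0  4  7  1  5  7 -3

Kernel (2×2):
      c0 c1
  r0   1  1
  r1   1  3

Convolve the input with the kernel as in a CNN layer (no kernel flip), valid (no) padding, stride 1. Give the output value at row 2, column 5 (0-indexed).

-8

The receptive field on the input at this output position is [4 4 / 5 -7]. Elementwise product with the kernel and sum: 4·1 + 4·1 + 5·1 + -7·3.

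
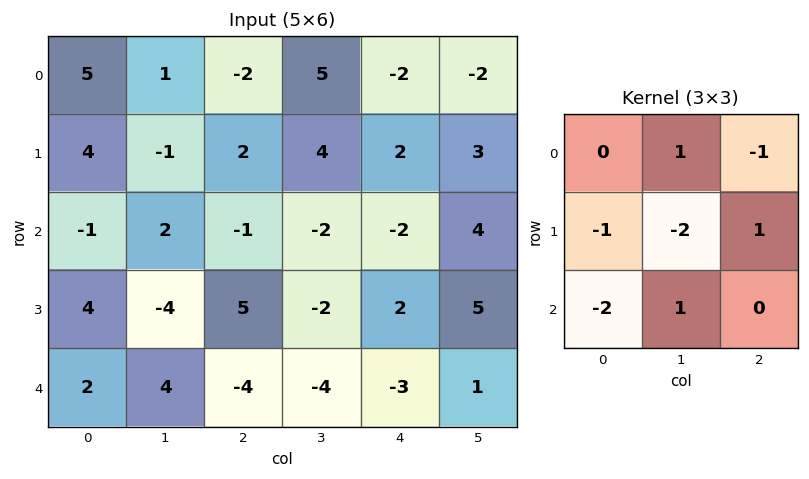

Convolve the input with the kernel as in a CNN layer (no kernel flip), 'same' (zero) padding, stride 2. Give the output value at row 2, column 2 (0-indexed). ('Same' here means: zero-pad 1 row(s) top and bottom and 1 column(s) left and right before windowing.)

The receptive field on the zero-padded input at this output position is [-2 2 5 / -4 -3 1 / 0 0 0]. Elementwise product with the kernel and sum: 2·1 + 5·-1 + -4·-1 + -3·-2 + 1·1 + 0·-2 + 0·1.

8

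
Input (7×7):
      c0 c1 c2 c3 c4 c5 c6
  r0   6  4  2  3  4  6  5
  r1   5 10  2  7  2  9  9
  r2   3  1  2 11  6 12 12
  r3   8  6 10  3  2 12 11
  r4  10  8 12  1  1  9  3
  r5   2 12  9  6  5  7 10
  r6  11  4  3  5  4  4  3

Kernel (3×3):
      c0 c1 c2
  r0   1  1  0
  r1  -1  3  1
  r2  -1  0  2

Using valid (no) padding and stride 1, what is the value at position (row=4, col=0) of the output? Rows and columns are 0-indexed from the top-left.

The receptive field on the input at this output position is [10 8 12 / 2 12 9 / 11 4 3]. Elementwise product with the kernel and sum: 10·1 + 8·1 + 2·-1 + 12·3 + 9·1 + 11·-1 + 3·2.

56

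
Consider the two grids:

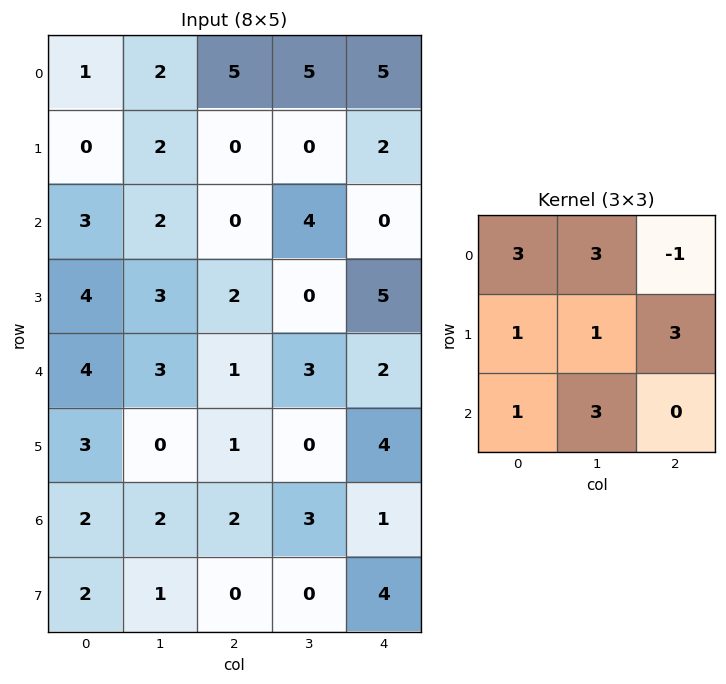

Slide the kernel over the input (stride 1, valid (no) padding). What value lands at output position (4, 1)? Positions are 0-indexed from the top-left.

The receptive field on the input at this output position is [3 1 3 / 0 1 0 / 2 2 3]. Elementwise product with the kernel and sum: 3·3 + 1·3 + 3·-1 + 0·1 + 1·1 + 0·3 + 2·1 + 2·3.

18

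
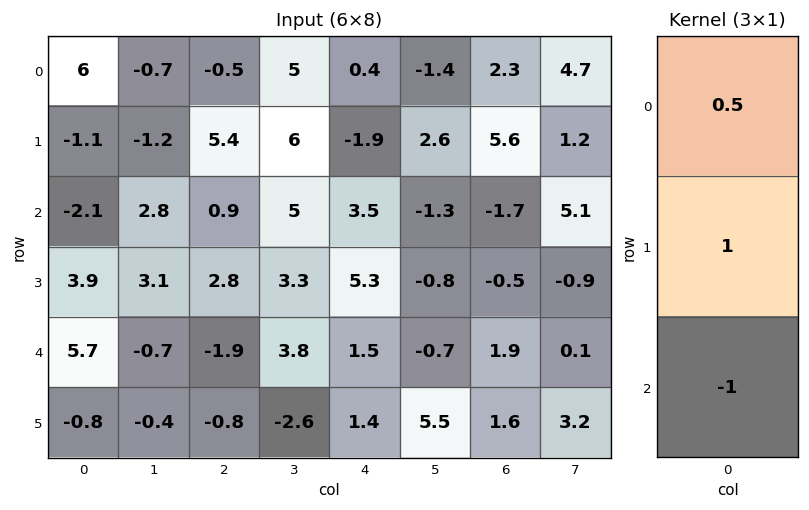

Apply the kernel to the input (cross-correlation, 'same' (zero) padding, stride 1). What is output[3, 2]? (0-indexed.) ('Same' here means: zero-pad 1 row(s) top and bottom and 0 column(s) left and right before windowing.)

The receptive field on the zero-padded input at this output position is [0.9 / 2.8 / -1.9]. Elementwise product with the kernel and sum: 0.9·0.5 + 2.8·1 + -1.9·-1.

5.15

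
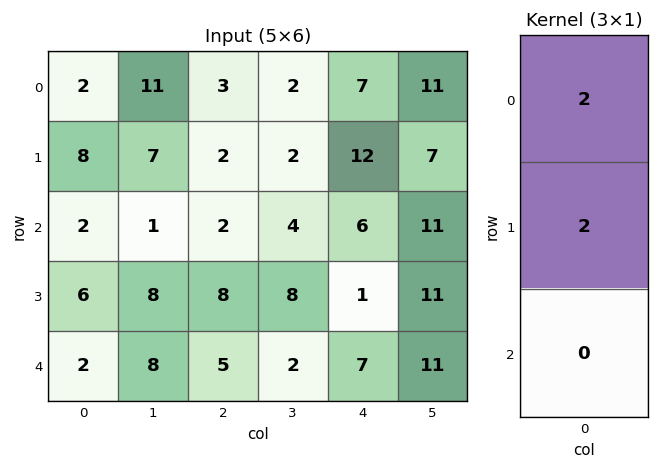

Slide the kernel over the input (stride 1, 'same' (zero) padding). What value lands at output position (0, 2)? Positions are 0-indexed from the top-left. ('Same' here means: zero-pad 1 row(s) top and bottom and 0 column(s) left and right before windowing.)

The receptive field on the zero-padded input at this output position is [0 / 3 / 2]. Elementwise product with the kernel and sum: 0·2 + 3·2.

6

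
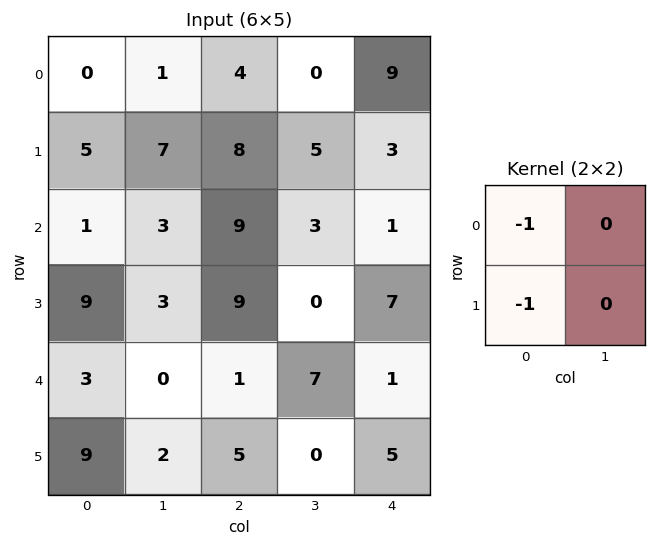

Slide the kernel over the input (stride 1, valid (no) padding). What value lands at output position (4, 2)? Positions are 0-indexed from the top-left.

-6

The receptive field on the input at this output position is [1 7 / 5 0]. Elementwise product with the kernel and sum: 1·-1 + 5·-1.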